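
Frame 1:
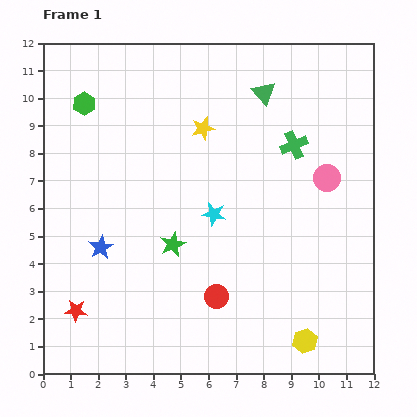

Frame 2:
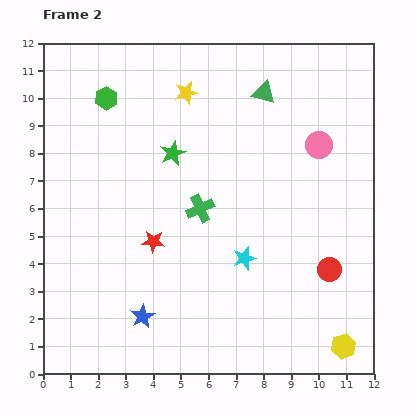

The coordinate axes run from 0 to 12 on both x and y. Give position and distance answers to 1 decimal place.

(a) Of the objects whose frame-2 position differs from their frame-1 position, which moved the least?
the green hexagon

(moved 0.8)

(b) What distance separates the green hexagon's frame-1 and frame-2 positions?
0.8

The green hexagon moved from (1.5, 9.8) to (2.3, 10.0), a distance of √(0.8² + 0.2²) ≈ 0.8.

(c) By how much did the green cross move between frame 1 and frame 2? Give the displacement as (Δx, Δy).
(-3.4, -2.3)

The green cross was at (9.1, 8.3) in frame 1 and (5.7, 6.0) in frame 2.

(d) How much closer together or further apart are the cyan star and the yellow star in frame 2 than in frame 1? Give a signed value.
+3.3

Distance in frame 1: 3.1. Distance in frame 2: 6.4.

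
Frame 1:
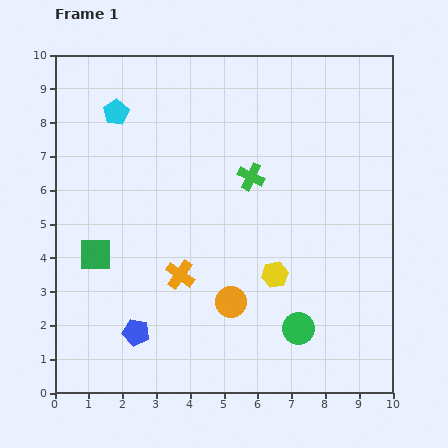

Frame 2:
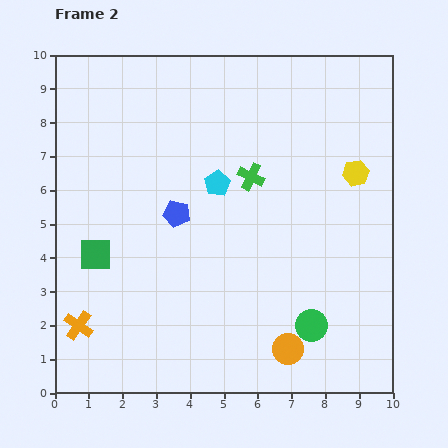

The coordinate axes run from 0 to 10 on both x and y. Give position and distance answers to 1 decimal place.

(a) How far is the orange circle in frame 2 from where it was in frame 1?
2.2

The orange circle moved from (5.2, 2.7) to (6.9, 1.3), a distance of √(1.7² + 1.4²) ≈ 2.2.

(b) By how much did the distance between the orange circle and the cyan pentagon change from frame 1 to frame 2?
-1.3

Distance in frame 1: 6.6. Distance in frame 2: 5.3.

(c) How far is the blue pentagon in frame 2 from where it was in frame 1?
3.7

The blue pentagon moved from (2.4, 1.8) to (3.6, 5.3), a distance of √(1.2² + 3.5²) ≈ 3.7.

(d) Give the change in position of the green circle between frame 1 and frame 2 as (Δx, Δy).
(0.4, 0.1)

The green circle was at (7.2, 1.9) in frame 1 and (7.6, 2.0) in frame 2.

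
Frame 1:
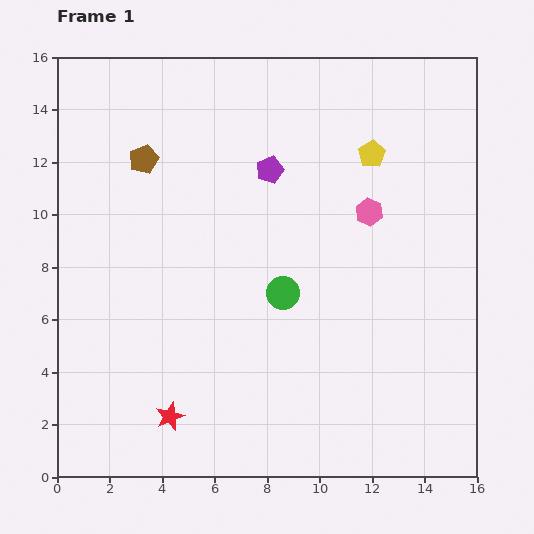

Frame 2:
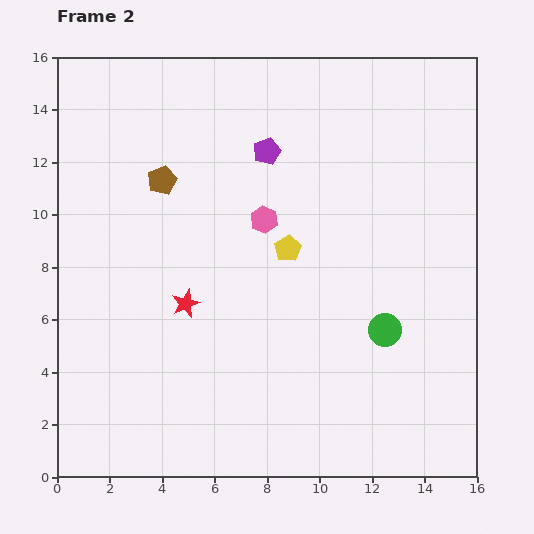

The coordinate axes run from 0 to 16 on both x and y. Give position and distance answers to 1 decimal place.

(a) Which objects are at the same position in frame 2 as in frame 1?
none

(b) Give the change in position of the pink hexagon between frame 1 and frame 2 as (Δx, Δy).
(-4.0, -0.3)

The pink hexagon was at (11.9, 10.1) in frame 1 and (7.9, 9.8) in frame 2.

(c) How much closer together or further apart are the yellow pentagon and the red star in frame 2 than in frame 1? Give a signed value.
-8.2

Distance in frame 1: 12.6. Distance in frame 2: 4.4.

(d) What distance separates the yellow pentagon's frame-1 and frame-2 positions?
4.8

The yellow pentagon moved from (12.0, 12.3) to (8.8, 8.7), a distance of √(3.2² + 3.6²) ≈ 4.8.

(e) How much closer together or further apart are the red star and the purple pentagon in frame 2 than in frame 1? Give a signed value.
-3.5

Distance in frame 1: 10.1. Distance in frame 2: 6.6.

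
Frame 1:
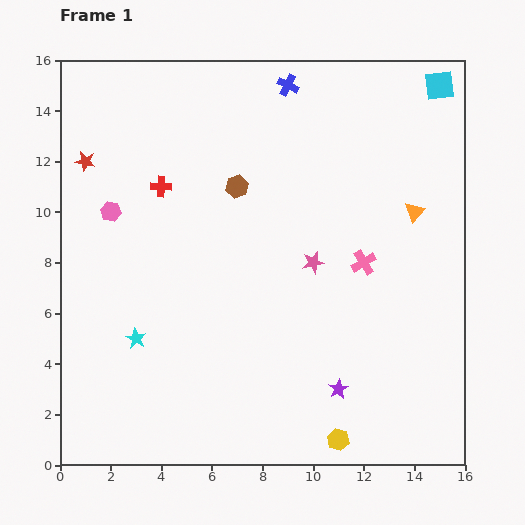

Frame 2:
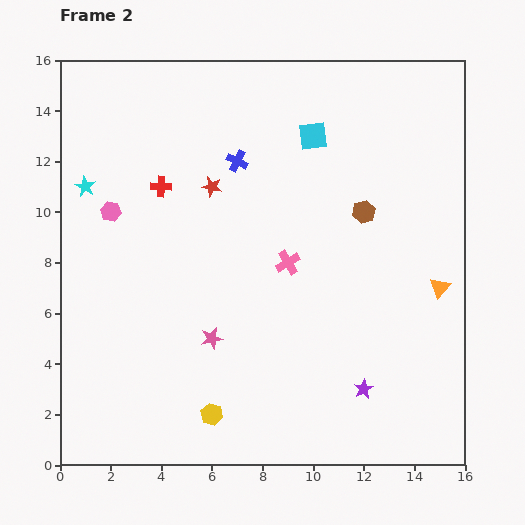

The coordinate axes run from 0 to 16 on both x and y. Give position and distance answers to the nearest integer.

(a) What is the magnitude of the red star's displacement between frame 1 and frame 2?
5

The red star moved from (1, 12) to (6, 11), a distance of √(5² + 1²) ≈ 5.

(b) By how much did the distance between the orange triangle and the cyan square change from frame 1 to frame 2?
+3

Distance in frame 1: 5. Distance in frame 2: 8.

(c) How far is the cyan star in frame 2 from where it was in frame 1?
6

The cyan star moved from (3, 5) to (1, 11), a distance of √(2² + 6²) ≈ 6.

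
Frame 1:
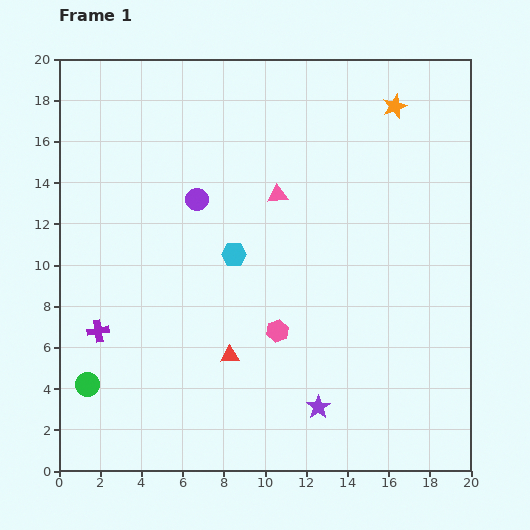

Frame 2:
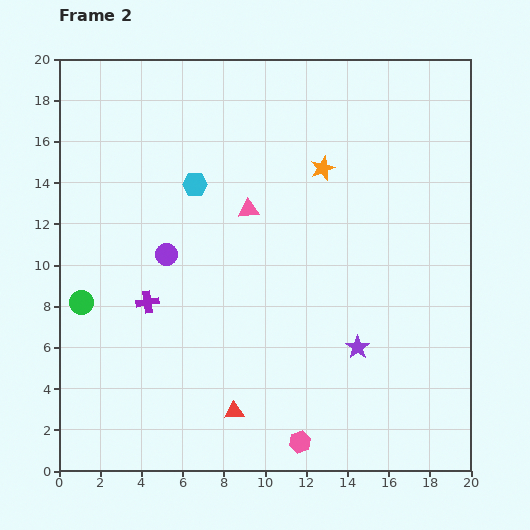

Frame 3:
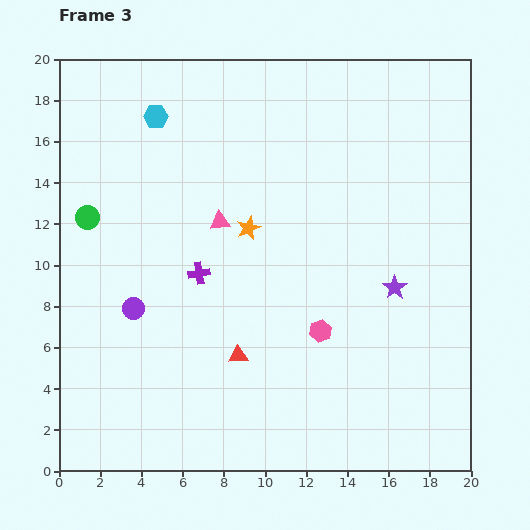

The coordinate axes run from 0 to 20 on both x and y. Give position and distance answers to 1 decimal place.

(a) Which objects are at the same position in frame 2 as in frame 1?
none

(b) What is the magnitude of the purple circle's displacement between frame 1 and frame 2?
3.1

The purple circle moved from (6.7, 13.2) to (5.2, 10.5), a distance of √(1.5² + 2.7²) ≈ 3.1.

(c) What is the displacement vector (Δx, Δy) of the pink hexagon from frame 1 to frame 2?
(1.1, -5.4)

The pink hexagon was at (10.6, 6.8) in frame 1 and (11.7, 1.4) in frame 2.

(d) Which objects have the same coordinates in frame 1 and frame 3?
none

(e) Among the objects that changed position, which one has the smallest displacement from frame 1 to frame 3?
the red triangle

(moved 0.4)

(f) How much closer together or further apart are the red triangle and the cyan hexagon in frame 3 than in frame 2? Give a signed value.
+1.1

Distance in frame 2: 11.2. Distance in frame 3: 12.3.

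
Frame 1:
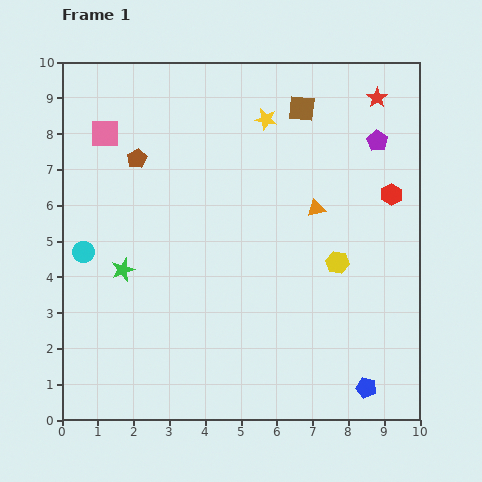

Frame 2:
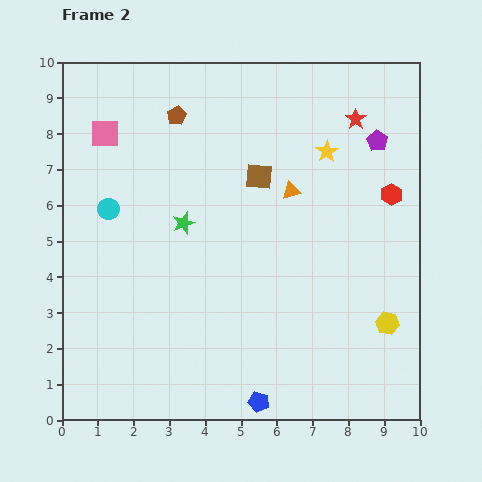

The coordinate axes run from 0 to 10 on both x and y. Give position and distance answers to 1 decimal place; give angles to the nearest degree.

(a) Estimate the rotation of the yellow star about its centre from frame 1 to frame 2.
30° clockwise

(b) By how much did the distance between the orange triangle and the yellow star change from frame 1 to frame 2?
-1.4

Distance in frame 1: 2.9. Distance in frame 2: 1.5.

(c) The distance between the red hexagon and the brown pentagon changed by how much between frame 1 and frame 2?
-0.8

Distance in frame 1: 7.2. Distance in frame 2: 6.4.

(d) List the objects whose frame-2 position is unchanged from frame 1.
the pink square, the red hexagon, the purple pentagon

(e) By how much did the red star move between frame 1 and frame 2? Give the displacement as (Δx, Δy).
(-0.6, -0.6)

The red star was at (8.8, 9.0) in frame 1 and (8.2, 8.4) in frame 2.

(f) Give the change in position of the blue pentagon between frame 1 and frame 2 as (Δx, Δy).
(-3.0, -0.4)

The blue pentagon was at (8.5, 0.9) in frame 1 and (5.5, 0.5) in frame 2.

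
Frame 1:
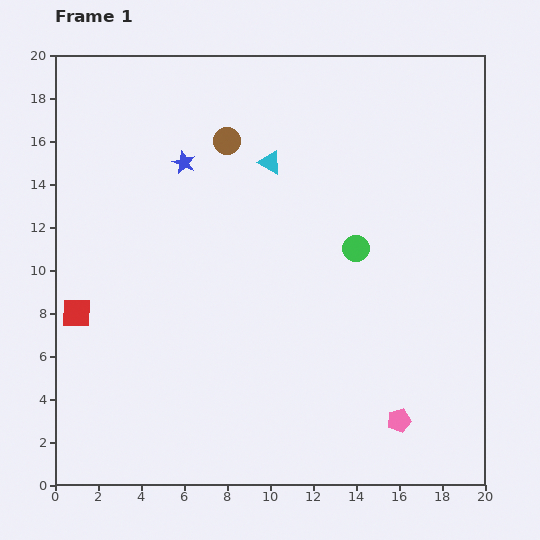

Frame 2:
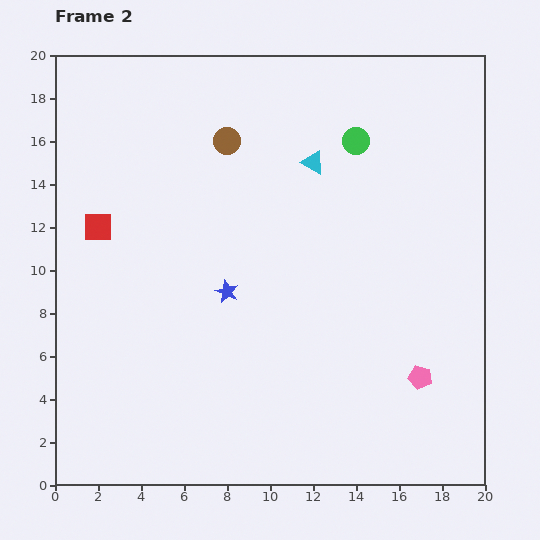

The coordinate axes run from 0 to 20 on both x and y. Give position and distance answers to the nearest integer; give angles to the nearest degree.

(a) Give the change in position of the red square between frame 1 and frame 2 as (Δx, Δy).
(1, 4)

The red square was at (1, 8) in frame 1 and (2, 12) in frame 2.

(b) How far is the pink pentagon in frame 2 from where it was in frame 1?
2

The pink pentagon moved from (16, 3) to (17, 5), a distance of √(1² + 2²) ≈ 2.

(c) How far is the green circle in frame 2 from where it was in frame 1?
5

The green circle moved from (14, 11) to (14, 16), a distance of √(0² + 5²) ≈ 5.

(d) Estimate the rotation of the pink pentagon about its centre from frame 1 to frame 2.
27° clockwise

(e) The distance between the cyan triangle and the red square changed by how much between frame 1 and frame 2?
-1

Distance in frame 1: 11. Distance in frame 2: 10.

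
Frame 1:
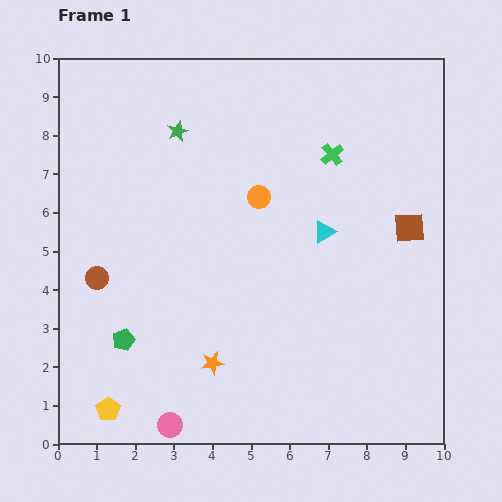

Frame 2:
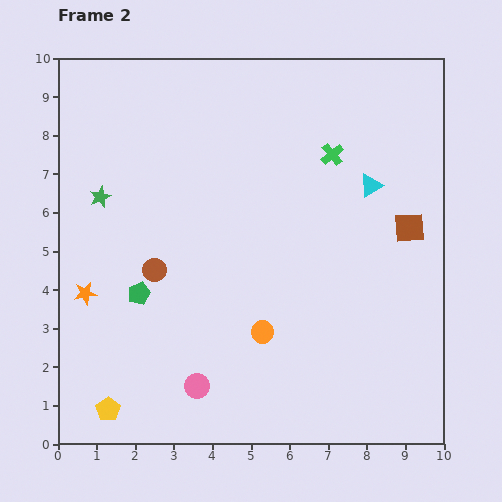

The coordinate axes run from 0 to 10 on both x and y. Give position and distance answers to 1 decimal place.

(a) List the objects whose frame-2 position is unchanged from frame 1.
the green cross, the yellow pentagon, the brown square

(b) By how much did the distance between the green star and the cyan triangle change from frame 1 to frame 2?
+2.4

Distance in frame 1: 4.6. Distance in frame 2: 7.0.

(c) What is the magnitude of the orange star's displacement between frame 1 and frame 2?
3.8

The orange star moved from (4.0, 2.1) to (0.7, 3.9), a distance of √(3.3² + 1.8²) ≈ 3.8.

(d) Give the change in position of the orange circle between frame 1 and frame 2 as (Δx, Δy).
(0.1, -3.5)

The orange circle was at (5.2, 6.4) in frame 1 and (5.3, 2.9) in frame 2.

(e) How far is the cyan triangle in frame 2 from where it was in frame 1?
1.7

The cyan triangle moved from (6.9, 5.5) to (8.1, 6.7), a distance of √(1.2² + 1.2²) ≈ 1.7.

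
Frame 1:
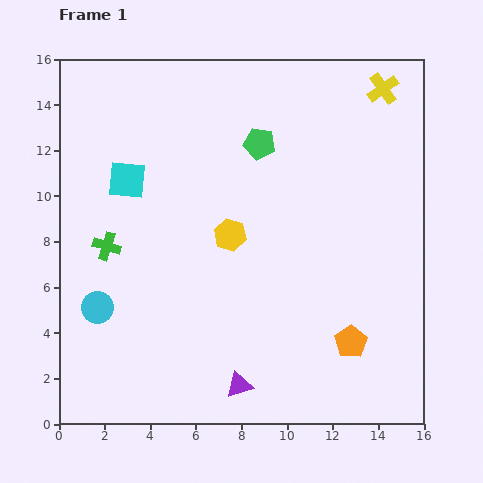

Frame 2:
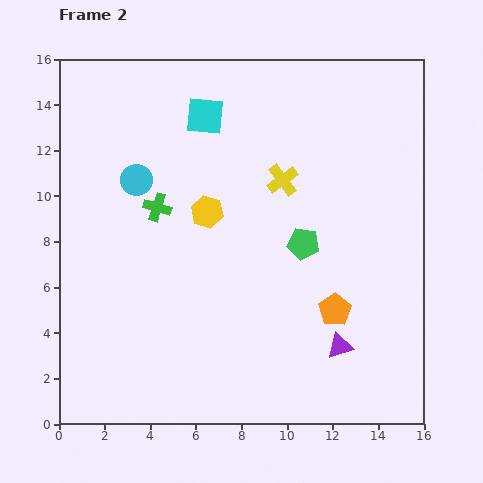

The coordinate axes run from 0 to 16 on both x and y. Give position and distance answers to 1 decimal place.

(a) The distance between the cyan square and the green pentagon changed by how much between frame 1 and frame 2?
+1.1

Distance in frame 1: 6.0. Distance in frame 2: 7.1.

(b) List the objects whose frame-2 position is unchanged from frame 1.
none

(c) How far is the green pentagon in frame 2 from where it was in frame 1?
4.8

The green pentagon moved from (8.8, 12.3) to (10.7, 7.9), a distance of √(1.9² + 4.4²) ≈ 4.8.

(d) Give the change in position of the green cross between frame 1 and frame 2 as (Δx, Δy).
(2.2, 1.7)

The green cross was at (2.1, 7.8) in frame 1 and (4.3, 9.5) in frame 2.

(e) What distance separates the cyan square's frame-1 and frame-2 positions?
4.4

The cyan square moved from (3.0, 10.7) to (6.4, 13.5), a distance of √(3.4² + 2.8²) ≈ 4.4.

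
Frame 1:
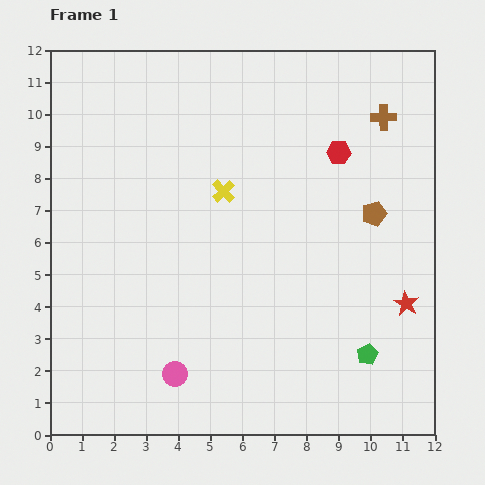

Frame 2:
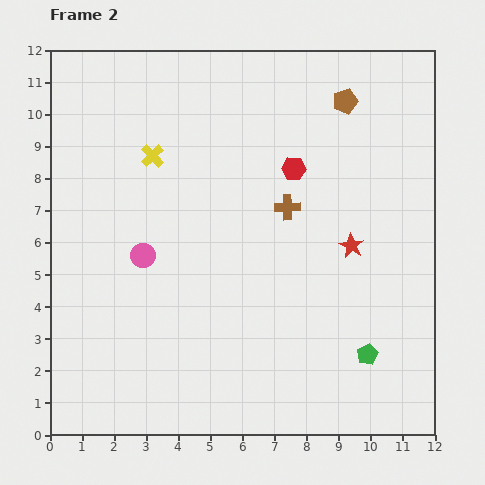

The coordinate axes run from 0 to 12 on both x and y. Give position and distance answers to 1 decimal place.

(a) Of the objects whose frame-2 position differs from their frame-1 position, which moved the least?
the red hexagon

(moved 1.5)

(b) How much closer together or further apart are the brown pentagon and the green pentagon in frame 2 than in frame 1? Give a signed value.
+3.5

Distance in frame 1: 4.4. Distance in frame 2: 7.9.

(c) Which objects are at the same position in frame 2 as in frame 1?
the green pentagon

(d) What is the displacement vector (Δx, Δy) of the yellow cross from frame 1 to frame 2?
(-2.2, 1.1)

The yellow cross was at (5.4, 7.6) in frame 1 and (3.2, 8.7) in frame 2.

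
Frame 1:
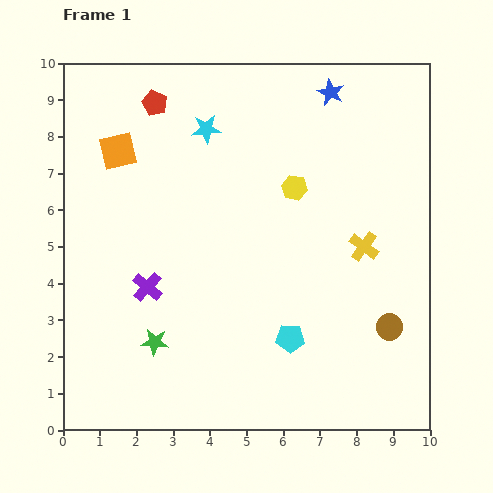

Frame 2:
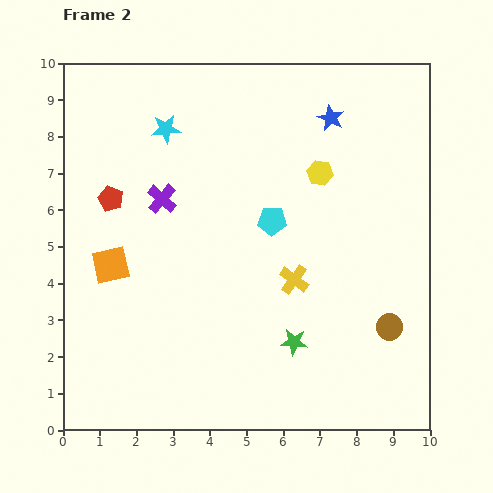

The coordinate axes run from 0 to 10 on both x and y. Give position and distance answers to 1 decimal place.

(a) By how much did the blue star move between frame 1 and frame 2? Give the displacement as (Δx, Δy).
(0.0, -0.7)

The blue star was at (7.3, 9.2) in frame 1 and (7.3, 8.5) in frame 2.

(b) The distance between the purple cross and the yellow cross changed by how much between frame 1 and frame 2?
-1.8

Distance in frame 1: 6.0. Distance in frame 2: 4.2.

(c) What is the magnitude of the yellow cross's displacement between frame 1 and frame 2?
2.1

The yellow cross moved from (8.2, 5.0) to (6.3, 4.1), a distance of √(1.9² + 0.9²) ≈ 2.1.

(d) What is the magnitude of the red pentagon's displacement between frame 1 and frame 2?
2.9

The red pentagon moved from (2.5, 8.9) to (1.3, 6.3), a distance of √(1.2² + 2.6²) ≈ 2.9.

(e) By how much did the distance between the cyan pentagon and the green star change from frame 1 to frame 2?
-0.3

Distance in frame 1: 3.7. Distance in frame 2: 3.4.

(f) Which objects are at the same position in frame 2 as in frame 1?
the brown circle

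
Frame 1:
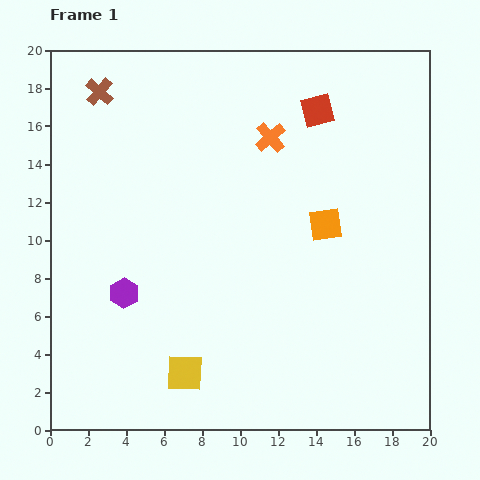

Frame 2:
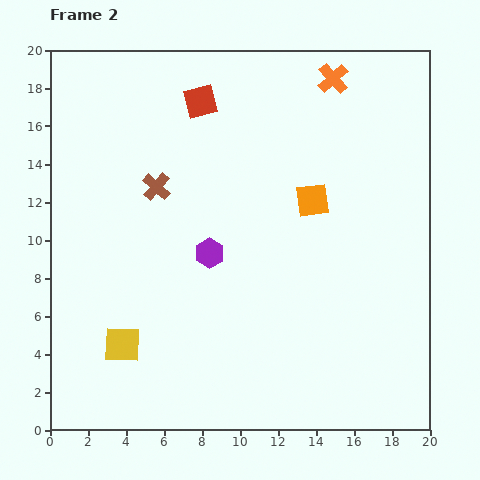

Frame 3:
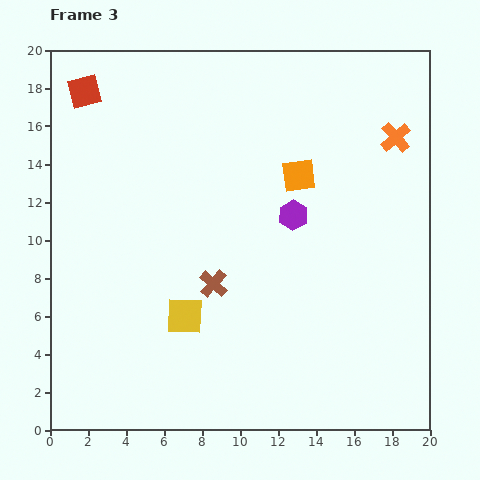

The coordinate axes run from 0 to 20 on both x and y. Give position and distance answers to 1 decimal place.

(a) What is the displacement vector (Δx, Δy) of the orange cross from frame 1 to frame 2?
(3.3, 3.1)

The orange cross was at (11.6, 15.4) in frame 1 and (14.9, 18.5) in frame 2.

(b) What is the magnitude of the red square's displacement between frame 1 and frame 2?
6.2

The red square moved from (14.1, 16.8) to (7.9, 17.3), a distance of √(6.2² + 0.5²) ≈ 6.2.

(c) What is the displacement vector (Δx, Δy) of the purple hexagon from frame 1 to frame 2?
(4.5, 2.1)

The purple hexagon was at (3.9, 7.2) in frame 1 and (8.4, 9.3) in frame 2.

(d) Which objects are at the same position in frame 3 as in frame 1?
none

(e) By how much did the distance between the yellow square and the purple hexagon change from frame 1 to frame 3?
+2.5

Distance in frame 1: 5.3. Distance in frame 3: 7.8.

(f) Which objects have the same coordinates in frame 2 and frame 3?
none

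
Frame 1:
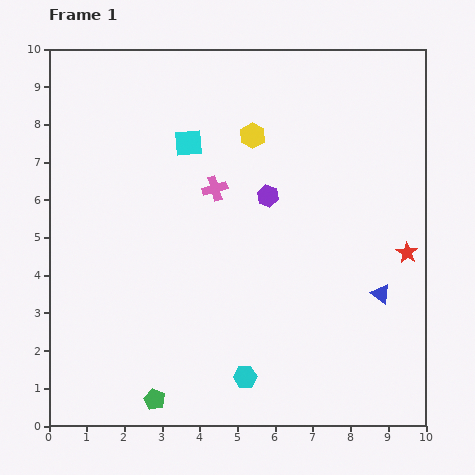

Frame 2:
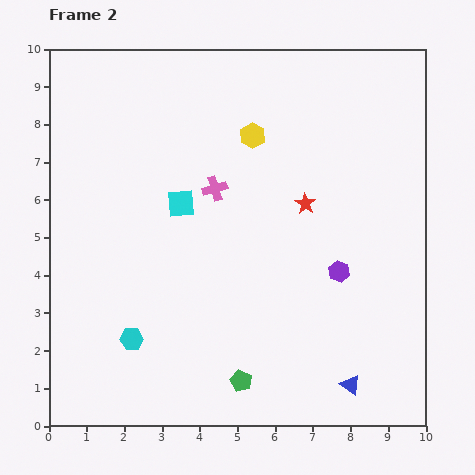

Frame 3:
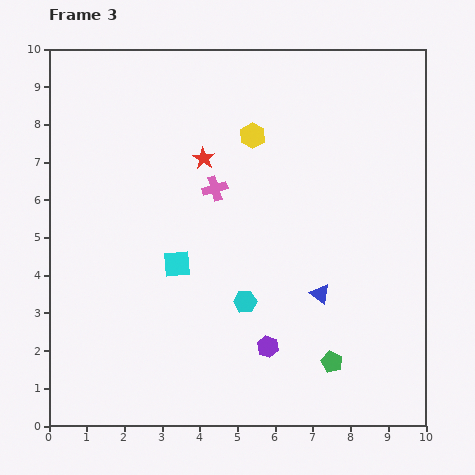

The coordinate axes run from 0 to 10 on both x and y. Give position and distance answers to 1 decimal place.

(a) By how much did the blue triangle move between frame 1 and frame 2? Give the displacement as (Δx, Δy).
(-0.8, -2.4)

The blue triangle was at (8.8, 3.5) in frame 1 and (8.0, 1.1) in frame 2.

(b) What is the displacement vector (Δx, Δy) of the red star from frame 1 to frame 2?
(-2.7, 1.3)

The red star was at (9.5, 4.6) in frame 1 and (6.8, 5.9) in frame 2.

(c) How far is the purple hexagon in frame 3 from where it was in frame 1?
4.0

The purple hexagon moved from (5.8, 6.1) to (5.8, 2.1), a distance of √(0.0² + 4.0²) ≈ 4.0.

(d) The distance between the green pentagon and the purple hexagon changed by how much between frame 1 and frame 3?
-4.5

Distance in frame 1: 6.2. Distance in frame 3: 1.7.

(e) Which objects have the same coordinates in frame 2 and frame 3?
the pink cross, the yellow hexagon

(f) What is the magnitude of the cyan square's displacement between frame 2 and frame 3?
1.6

The cyan square moved from (3.5, 5.9) to (3.4, 4.3), a distance of √(0.1² + 1.6²) ≈ 1.6.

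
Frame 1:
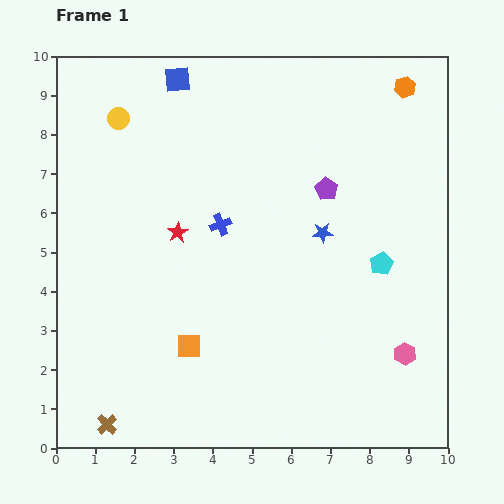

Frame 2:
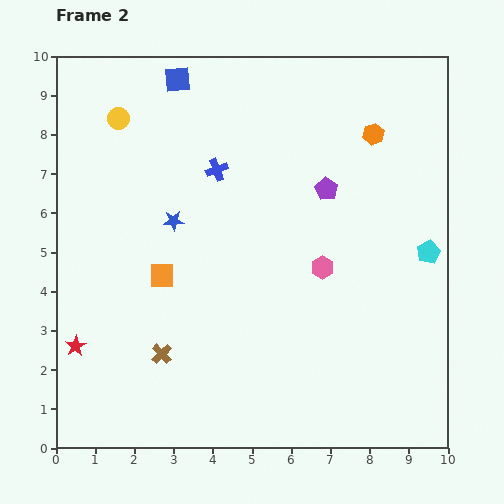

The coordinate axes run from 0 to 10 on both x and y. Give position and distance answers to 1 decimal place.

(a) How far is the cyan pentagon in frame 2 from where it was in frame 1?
1.2

The cyan pentagon moved from (8.3, 4.7) to (9.5, 5.0), a distance of √(1.2² + 0.3²) ≈ 1.2.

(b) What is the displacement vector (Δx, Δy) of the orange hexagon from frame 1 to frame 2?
(-0.8, -1.2)

The orange hexagon was at (8.9, 9.2) in frame 1 and (8.1, 8.0) in frame 2.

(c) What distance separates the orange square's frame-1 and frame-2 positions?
1.9

The orange square moved from (3.4, 2.6) to (2.7, 4.4), a distance of √(0.7² + 1.8²) ≈ 1.9.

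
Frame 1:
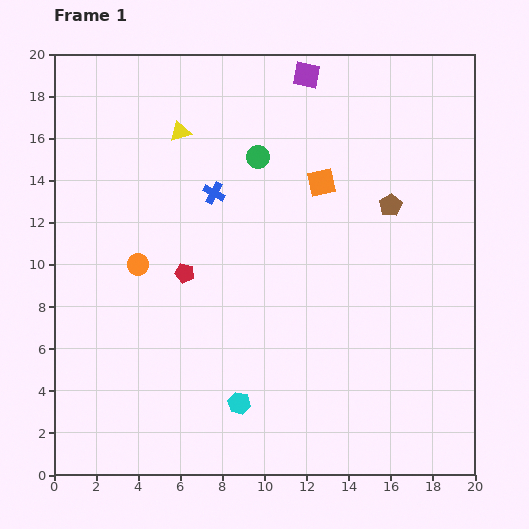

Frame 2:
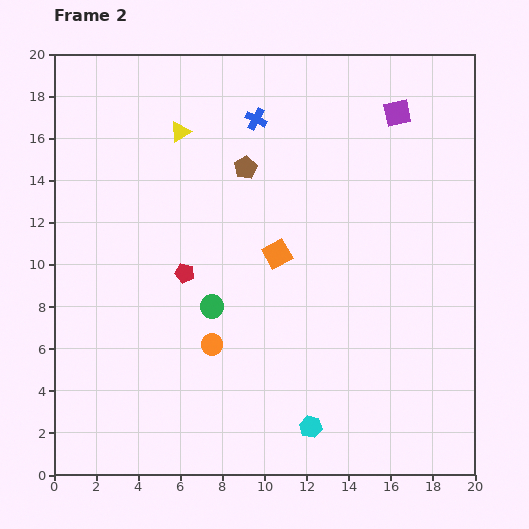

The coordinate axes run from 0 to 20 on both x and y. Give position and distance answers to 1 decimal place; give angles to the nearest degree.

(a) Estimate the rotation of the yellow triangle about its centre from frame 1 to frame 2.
17° counter-clockwise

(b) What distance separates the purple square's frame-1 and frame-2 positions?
4.7

The purple square moved from (12.0, 19.0) to (16.3, 17.2), a distance of √(4.3² + 1.8²) ≈ 4.7.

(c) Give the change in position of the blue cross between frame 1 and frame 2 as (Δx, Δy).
(2.0, 3.5)

The blue cross was at (7.6, 13.4) in frame 1 and (9.6, 16.9) in frame 2.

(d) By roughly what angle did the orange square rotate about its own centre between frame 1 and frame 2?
18° counter-clockwise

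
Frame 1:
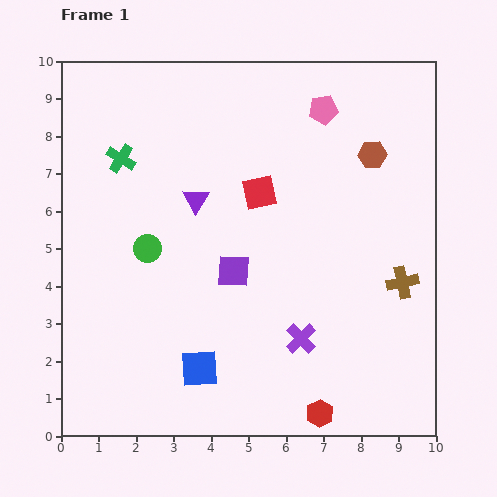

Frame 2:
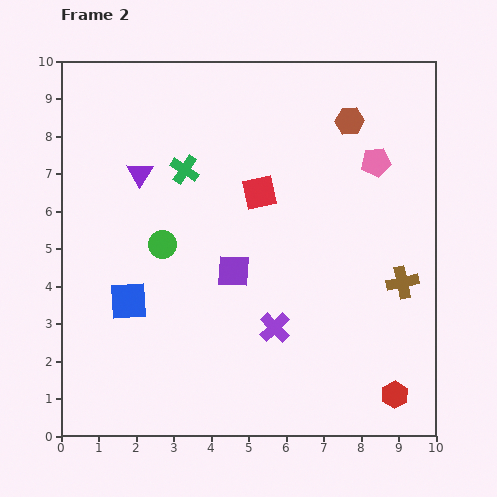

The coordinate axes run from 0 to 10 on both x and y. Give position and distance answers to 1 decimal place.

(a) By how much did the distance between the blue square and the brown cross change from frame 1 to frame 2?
+1.4

Distance in frame 1: 5.9. Distance in frame 2: 7.3.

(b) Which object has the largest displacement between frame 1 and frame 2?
the blue square

(moved 2.6; next 2.1)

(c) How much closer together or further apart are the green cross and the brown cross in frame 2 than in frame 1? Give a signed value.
-1.7

Distance in frame 1: 8.2. Distance in frame 2: 6.5.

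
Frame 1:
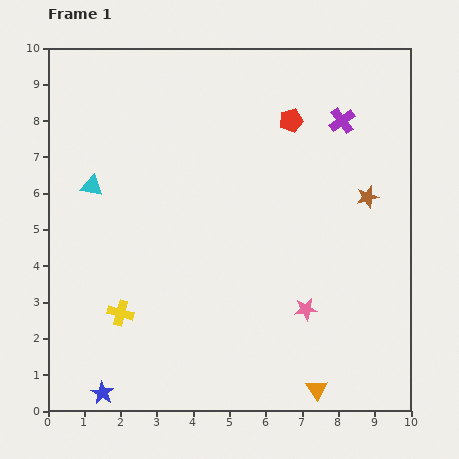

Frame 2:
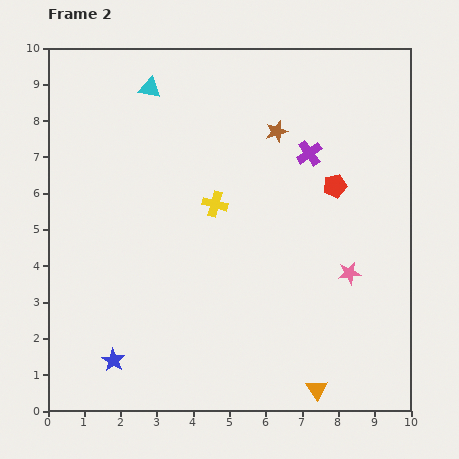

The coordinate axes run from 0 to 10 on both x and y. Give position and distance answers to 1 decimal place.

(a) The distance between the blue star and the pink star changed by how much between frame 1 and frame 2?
+0.8

Distance in frame 1: 6.1. Distance in frame 2: 6.9.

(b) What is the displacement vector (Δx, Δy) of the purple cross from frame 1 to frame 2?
(-0.9, -0.9)

The purple cross was at (8.1, 8.0) in frame 1 and (7.2, 7.1) in frame 2.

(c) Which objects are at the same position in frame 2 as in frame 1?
the orange triangle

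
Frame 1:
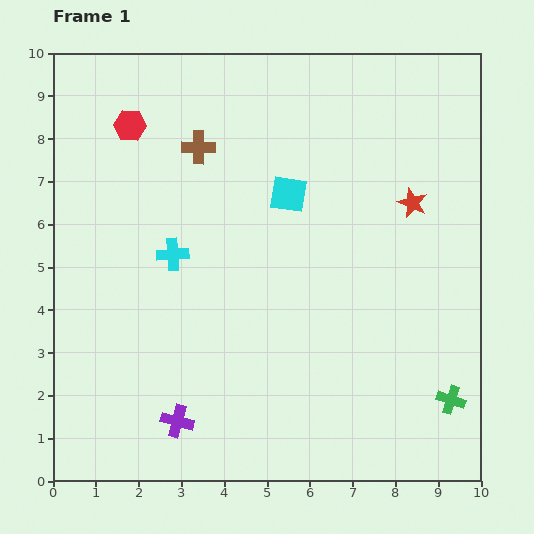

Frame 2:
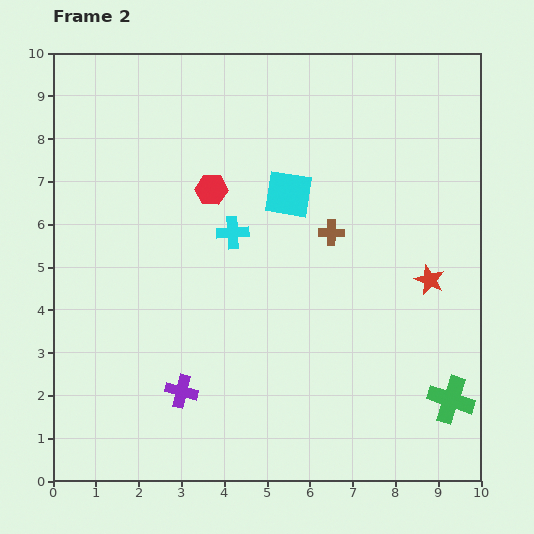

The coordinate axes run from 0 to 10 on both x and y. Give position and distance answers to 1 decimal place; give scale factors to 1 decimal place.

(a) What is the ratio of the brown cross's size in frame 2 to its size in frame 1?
0.8×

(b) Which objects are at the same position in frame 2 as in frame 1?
the cyan square, the green cross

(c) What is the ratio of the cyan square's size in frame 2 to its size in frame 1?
1.3×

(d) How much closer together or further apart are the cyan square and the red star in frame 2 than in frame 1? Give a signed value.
+1.0

Distance in frame 1: 2.9. Distance in frame 2: 3.9.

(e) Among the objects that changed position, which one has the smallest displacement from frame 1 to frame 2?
the purple cross

(moved 0.7)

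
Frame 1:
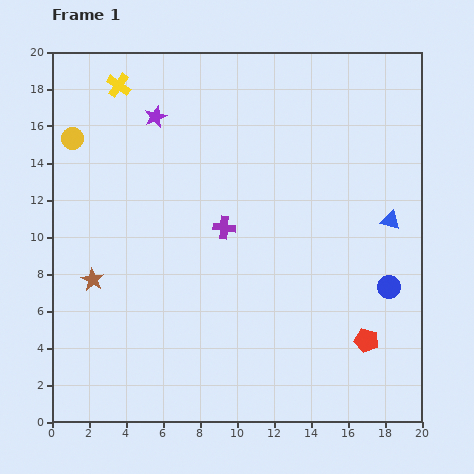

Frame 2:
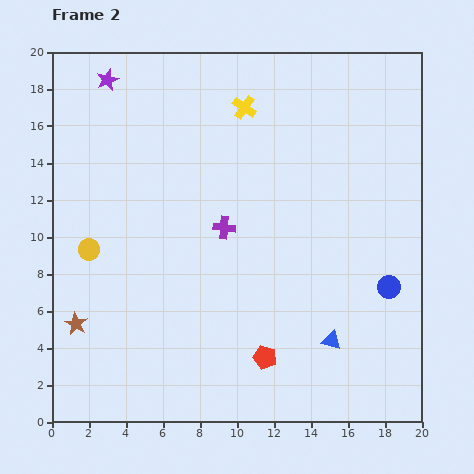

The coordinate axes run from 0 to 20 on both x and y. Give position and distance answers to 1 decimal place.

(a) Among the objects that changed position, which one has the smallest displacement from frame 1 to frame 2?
the brown star

(moved 2.6)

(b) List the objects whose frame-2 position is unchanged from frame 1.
the purple cross, the blue circle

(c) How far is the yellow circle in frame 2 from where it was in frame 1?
6.1

The yellow circle moved from (1.1, 15.3) to (2.0, 9.3), a distance of √(0.9² + 6.0²) ≈ 6.1.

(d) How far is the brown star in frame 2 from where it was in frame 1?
2.6

The brown star moved from (2.2, 7.7) to (1.3, 5.3), a distance of √(0.9² + 2.4²) ≈ 2.6.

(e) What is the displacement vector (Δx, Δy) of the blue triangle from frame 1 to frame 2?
(-3.2, -6.5)

The blue triangle was at (18.3, 10.9) in frame 1 and (15.1, 4.4) in frame 2.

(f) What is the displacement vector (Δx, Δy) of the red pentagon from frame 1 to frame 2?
(-5.5, -0.9)

The red pentagon was at (17.0, 4.4) in frame 1 and (11.5, 3.5) in frame 2.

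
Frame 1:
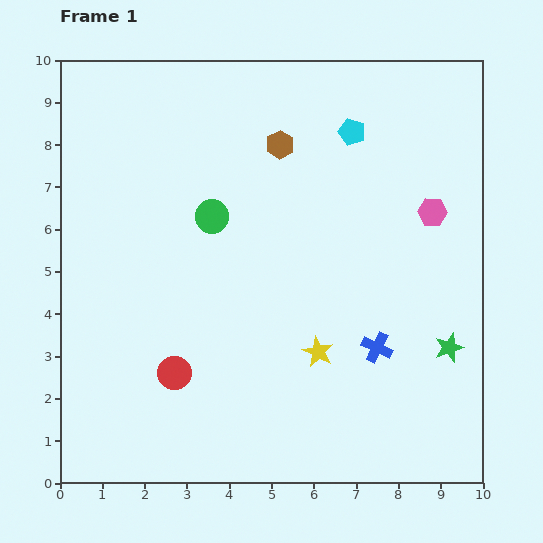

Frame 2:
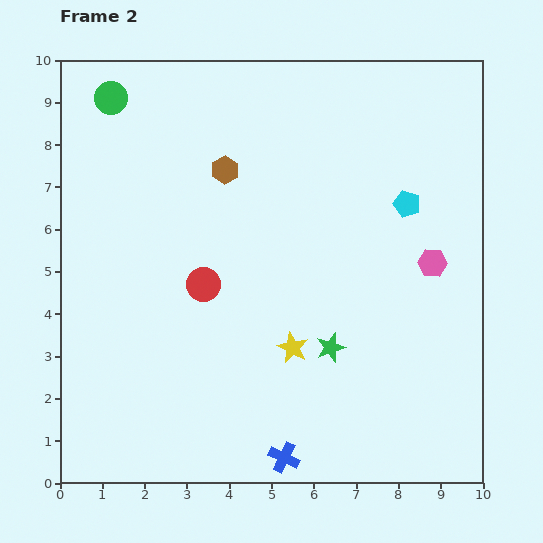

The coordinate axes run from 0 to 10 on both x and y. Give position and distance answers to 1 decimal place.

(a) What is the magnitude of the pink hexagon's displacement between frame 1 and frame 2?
1.2

The pink hexagon moved from (8.8, 6.4) to (8.8, 5.2), a distance of √(0.0² + 1.2²) ≈ 1.2.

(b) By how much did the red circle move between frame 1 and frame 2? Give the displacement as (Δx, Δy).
(0.7, 2.1)

The red circle was at (2.7, 2.6) in frame 1 and (3.4, 4.7) in frame 2.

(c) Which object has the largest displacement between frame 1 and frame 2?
the green circle

(moved 3.7; next 3.4)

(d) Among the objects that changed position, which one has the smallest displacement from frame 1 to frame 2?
the yellow star

(moved 0.6)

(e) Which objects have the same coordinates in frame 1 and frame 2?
none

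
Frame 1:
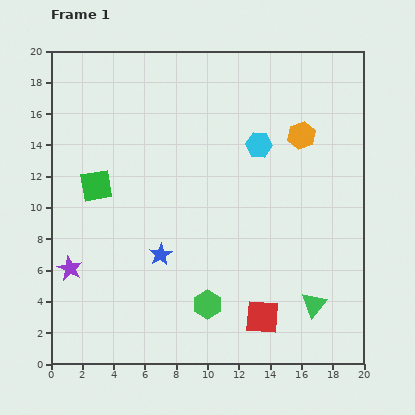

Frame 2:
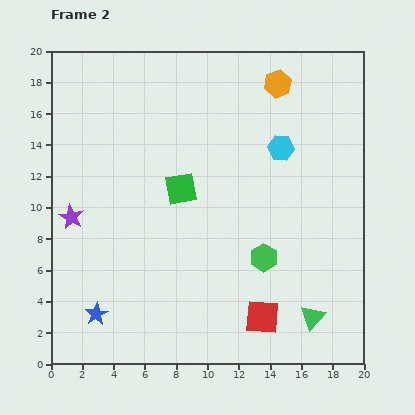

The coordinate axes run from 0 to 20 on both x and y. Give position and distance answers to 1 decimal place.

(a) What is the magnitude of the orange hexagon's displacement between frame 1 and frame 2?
3.6

The orange hexagon moved from (16.0, 14.6) to (14.5, 17.9), a distance of √(1.5² + 3.3²) ≈ 3.6.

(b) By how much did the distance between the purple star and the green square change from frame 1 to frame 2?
+1.6

Distance in frame 1: 5.6. Distance in frame 2: 7.2.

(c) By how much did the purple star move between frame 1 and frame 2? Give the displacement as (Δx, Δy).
(0.1, 3.3)

The purple star was at (1.2, 6.1) in frame 1 and (1.3, 9.4) in frame 2.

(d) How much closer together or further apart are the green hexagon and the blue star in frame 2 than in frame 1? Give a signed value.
+6.9

Distance in frame 1: 4.4. Distance in frame 2: 11.3.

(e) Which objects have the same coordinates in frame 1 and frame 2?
the red square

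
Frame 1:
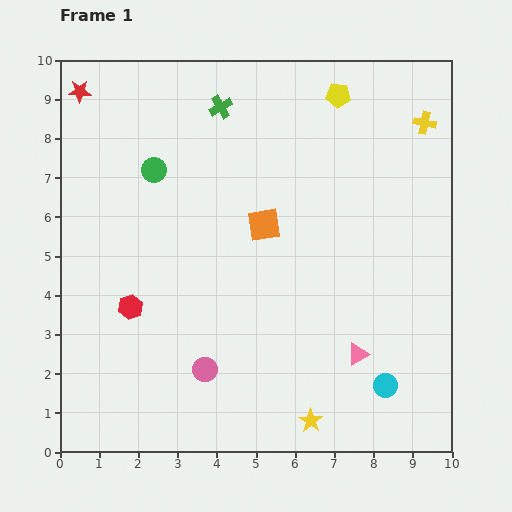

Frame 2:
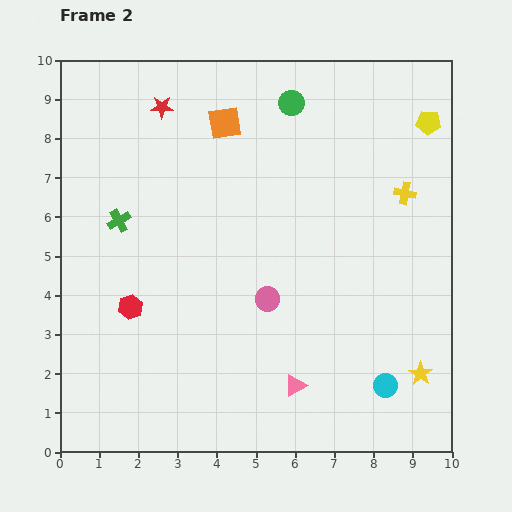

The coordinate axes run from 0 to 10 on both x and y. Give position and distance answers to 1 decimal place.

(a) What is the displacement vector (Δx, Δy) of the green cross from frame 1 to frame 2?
(-2.6, -2.9)

The green cross was at (4.1, 8.8) in frame 1 and (1.5, 5.9) in frame 2.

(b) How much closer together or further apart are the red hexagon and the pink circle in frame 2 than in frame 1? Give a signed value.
+1.0

Distance in frame 1: 2.5. Distance in frame 2: 3.5.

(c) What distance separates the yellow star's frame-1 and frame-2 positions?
3.0

The yellow star moved from (6.4, 0.8) to (9.2, 2.0), a distance of √(2.8² + 1.2²) ≈ 3.0.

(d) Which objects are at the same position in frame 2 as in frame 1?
the cyan circle, the red hexagon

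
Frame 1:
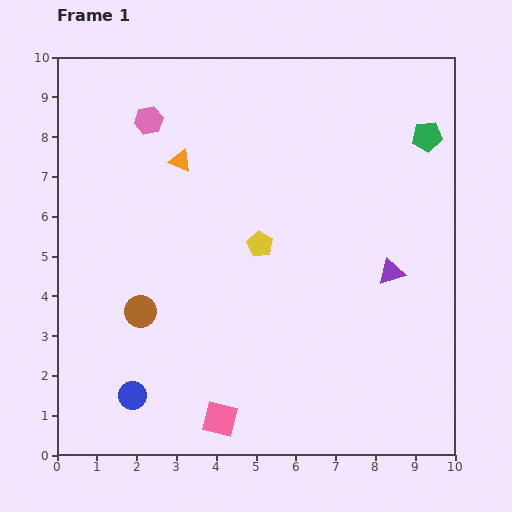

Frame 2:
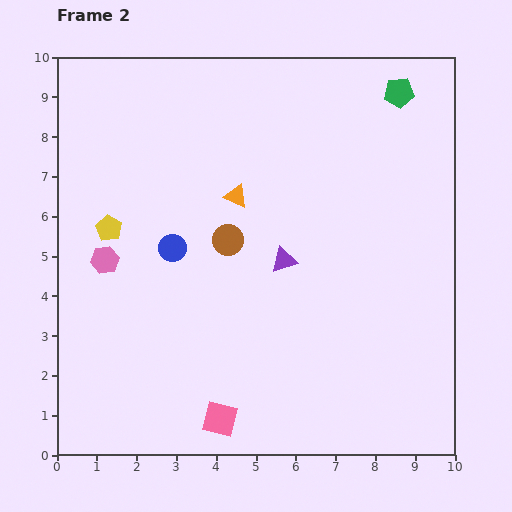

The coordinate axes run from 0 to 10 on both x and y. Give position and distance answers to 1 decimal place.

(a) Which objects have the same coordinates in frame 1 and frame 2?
the pink square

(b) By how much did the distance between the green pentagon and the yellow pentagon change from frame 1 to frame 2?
+3.1

Distance in frame 1: 5.0. Distance in frame 2: 8.1.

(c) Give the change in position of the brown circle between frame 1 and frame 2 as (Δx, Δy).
(2.2, 1.8)

The brown circle was at (2.1, 3.6) in frame 1 and (4.3, 5.4) in frame 2.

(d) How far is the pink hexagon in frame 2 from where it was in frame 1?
3.7

The pink hexagon moved from (2.3, 8.4) to (1.2, 4.9), a distance of √(1.1² + 3.5²) ≈ 3.7.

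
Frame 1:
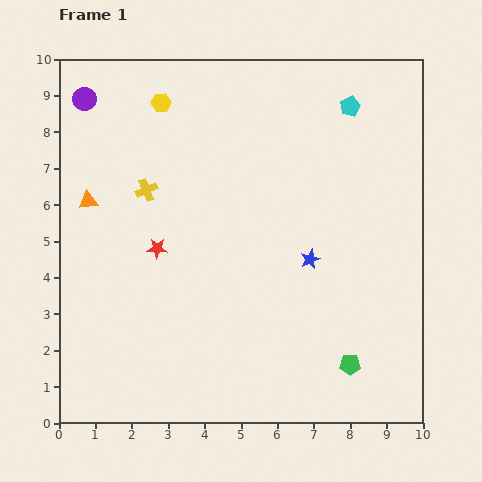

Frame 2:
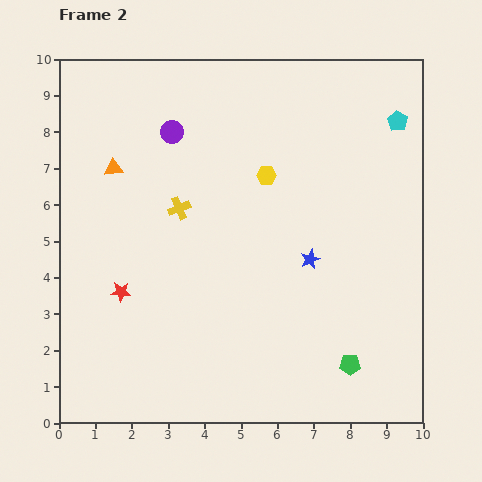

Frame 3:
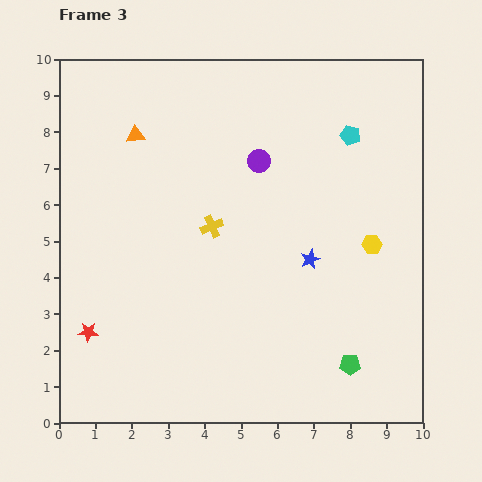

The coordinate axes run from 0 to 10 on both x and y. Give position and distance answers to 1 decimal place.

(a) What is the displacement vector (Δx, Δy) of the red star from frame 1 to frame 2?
(-1.0, -1.2)

The red star was at (2.7, 4.8) in frame 1 and (1.7, 3.6) in frame 2.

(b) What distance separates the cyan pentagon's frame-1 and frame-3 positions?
0.8

The cyan pentagon moved from (8.0, 8.7) to (8.0, 7.9), a distance of √(0.0² + 0.8²) ≈ 0.8.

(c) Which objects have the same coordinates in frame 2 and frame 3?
the blue star, the green pentagon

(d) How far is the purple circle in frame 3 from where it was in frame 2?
2.5

The purple circle moved from (3.1, 8.0) to (5.5, 7.2), a distance of √(2.4² + 0.8²) ≈ 2.5.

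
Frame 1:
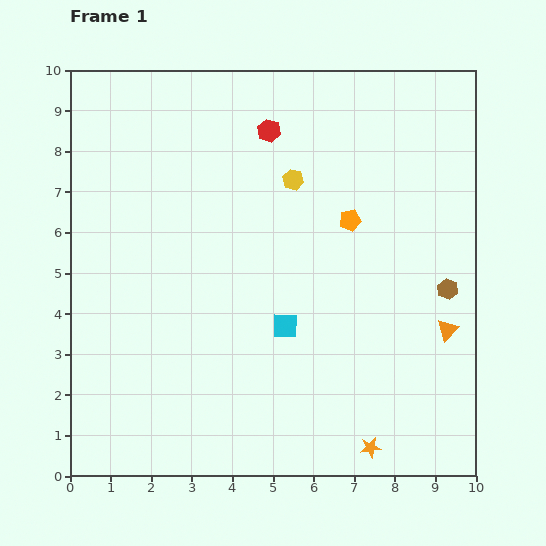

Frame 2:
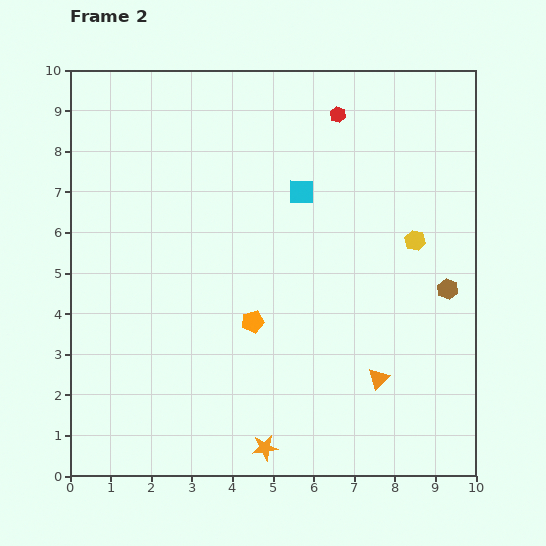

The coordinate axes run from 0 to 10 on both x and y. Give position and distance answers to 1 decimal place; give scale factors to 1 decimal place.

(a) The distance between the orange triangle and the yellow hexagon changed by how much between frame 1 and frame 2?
-1.8

Distance in frame 1: 5.3. Distance in frame 2: 3.5.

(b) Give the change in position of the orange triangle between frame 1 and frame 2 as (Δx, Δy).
(-1.7, -1.2)

The orange triangle was at (9.3, 3.6) in frame 1 and (7.6, 2.4) in frame 2.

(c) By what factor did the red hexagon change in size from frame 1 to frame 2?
0.7×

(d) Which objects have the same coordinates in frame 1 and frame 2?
the brown hexagon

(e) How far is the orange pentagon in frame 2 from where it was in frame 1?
3.5

The orange pentagon moved from (6.9, 6.3) to (4.5, 3.8), a distance of √(2.4² + 2.5²) ≈ 3.5.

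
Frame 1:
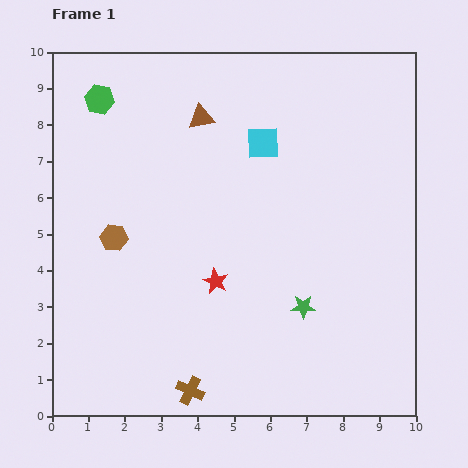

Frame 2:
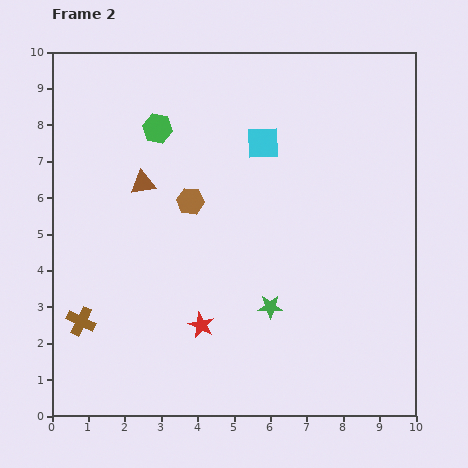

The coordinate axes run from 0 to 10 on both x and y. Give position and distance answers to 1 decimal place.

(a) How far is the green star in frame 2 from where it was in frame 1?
0.9

The green star moved from (6.9, 3.0) to (6.0, 3.0), a distance of √(0.9² + 0.0²) ≈ 0.9.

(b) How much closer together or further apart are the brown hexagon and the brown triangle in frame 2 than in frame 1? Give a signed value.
-2.7

Distance in frame 1: 4.1. Distance in frame 2: 1.4.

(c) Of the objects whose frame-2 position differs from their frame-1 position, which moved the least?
the green star

(moved 0.9)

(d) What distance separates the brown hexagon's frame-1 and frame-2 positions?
2.3

The brown hexagon moved from (1.7, 4.9) to (3.8, 5.9), a distance of √(2.1² + 1.0²) ≈ 2.3.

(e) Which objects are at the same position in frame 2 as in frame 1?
the cyan square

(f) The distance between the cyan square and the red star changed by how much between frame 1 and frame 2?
+1.3

Distance in frame 1: 4.0. Distance in frame 2: 5.3.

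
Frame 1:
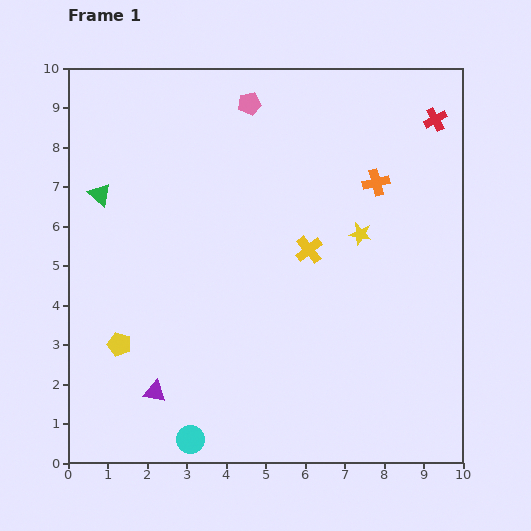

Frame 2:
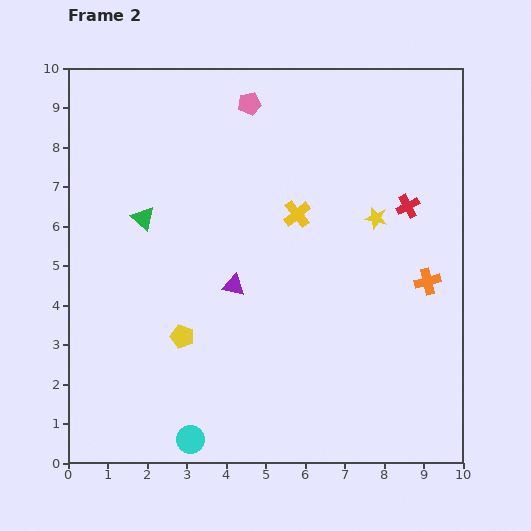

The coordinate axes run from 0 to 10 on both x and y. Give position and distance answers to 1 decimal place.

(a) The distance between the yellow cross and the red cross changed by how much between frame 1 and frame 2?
-1.8

Distance in frame 1: 4.6. Distance in frame 2: 2.8.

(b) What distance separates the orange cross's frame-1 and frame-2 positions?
2.8

The orange cross moved from (7.8, 7.1) to (9.1, 4.6), a distance of √(1.3² + 2.5²) ≈ 2.8.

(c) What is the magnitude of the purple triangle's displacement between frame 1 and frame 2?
3.4

The purple triangle moved from (2.2, 1.8) to (4.2, 4.5), a distance of √(2.0² + 2.7²) ≈ 3.4.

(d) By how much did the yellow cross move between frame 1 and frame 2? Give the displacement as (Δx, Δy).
(-0.3, 0.9)

The yellow cross was at (6.1, 5.4) in frame 1 and (5.8, 6.3) in frame 2.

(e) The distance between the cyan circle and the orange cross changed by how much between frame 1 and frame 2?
-0.8

Distance in frame 1: 8.0. Distance in frame 2: 7.2.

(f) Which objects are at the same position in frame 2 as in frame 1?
the cyan circle, the pink pentagon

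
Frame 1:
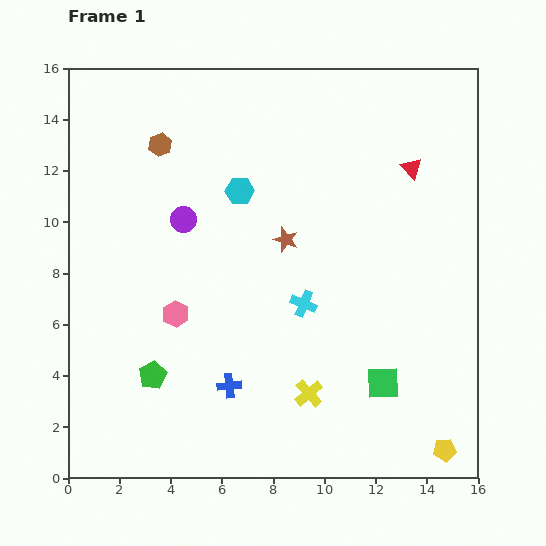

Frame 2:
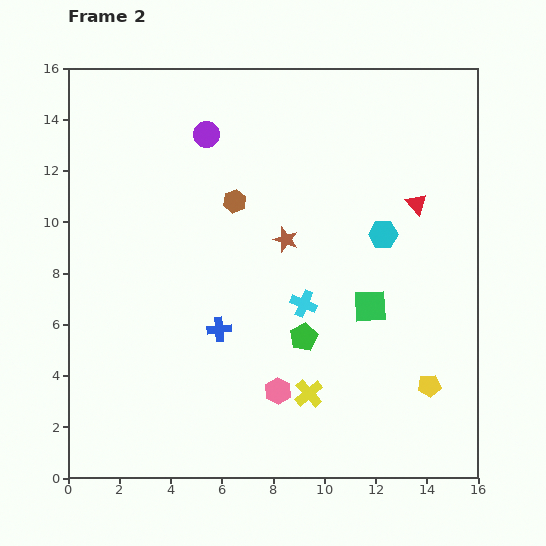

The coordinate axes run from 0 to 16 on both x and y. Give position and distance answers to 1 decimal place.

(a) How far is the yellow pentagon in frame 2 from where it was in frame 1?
2.6

The yellow pentagon moved from (14.7, 1.1) to (14.1, 3.6), a distance of √(0.6² + 2.5²) ≈ 2.6.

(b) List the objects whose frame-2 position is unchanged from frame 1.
the cyan cross, the brown star, the yellow cross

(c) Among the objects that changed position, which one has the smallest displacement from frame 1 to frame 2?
the red triangle

(moved 1.4)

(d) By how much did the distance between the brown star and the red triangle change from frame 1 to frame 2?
-0.3

Distance in frame 1: 5.6. Distance in frame 2: 5.3.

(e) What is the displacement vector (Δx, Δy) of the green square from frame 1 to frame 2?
(-0.5, 3.0)

The green square was at (12.3, 3.7) in frame 1 and (11.8, 6.7) in frame 2.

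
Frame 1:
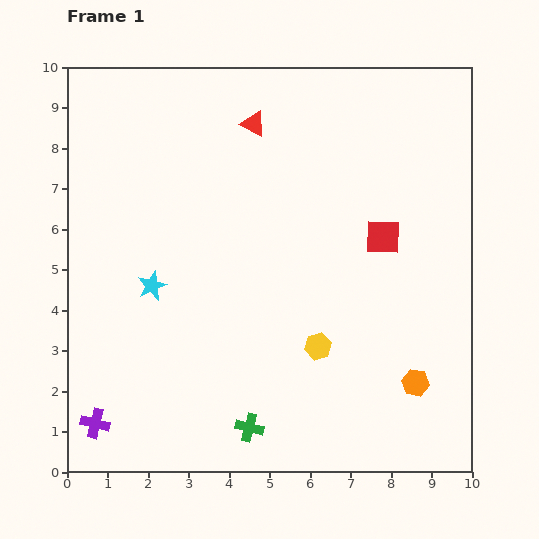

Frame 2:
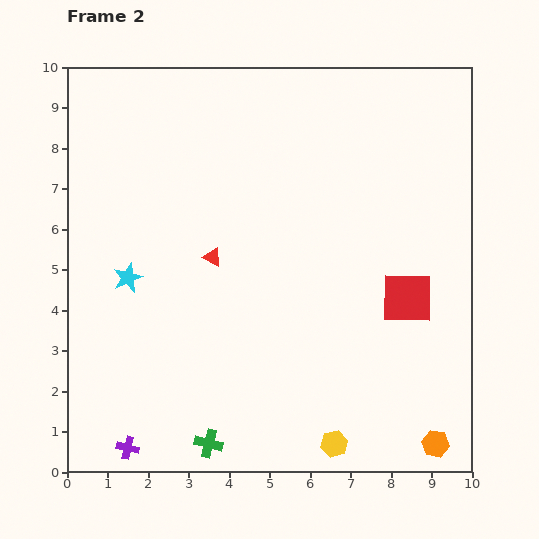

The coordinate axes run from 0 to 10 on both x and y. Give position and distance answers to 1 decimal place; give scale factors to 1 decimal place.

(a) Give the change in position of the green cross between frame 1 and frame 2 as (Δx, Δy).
(-1.0, -0.4)

The green cross was at (4.5, 1.1) in frame 1 and (3.5, 0.7) in frame 2.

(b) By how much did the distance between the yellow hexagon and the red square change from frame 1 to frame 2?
+0.9

Distance in frame 1: 3.1. Distance in frame 2: 4.0.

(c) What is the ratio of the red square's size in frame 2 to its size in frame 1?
1.5×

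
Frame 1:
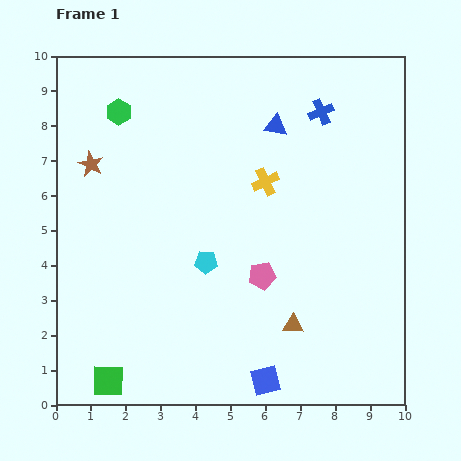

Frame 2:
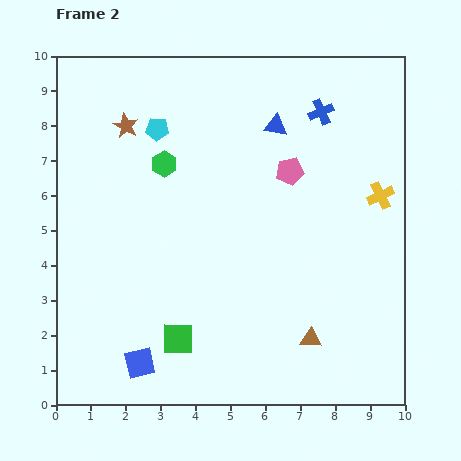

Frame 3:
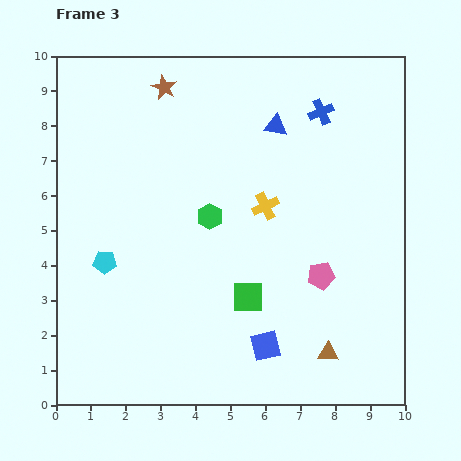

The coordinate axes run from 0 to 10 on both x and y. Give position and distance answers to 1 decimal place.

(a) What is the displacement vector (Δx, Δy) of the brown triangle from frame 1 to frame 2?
(0.5, -0.4)

The brown triangle was at (6.8, 2.3) in frame 1 and (7.3, 1.9) in frame 2.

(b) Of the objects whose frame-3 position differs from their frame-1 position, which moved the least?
the yellow cross

(moved 0.7)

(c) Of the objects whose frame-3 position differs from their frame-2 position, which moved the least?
the brown triangle

(moved 0.6)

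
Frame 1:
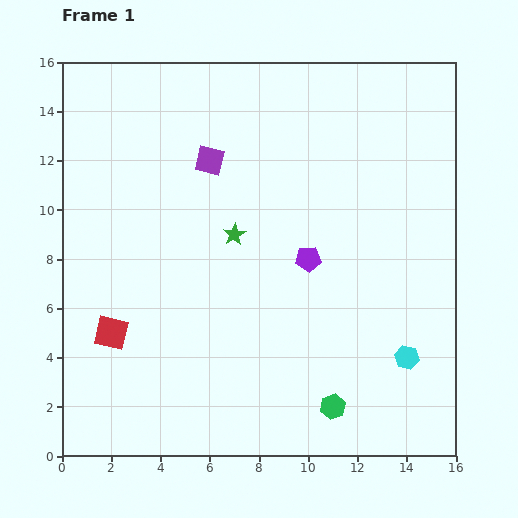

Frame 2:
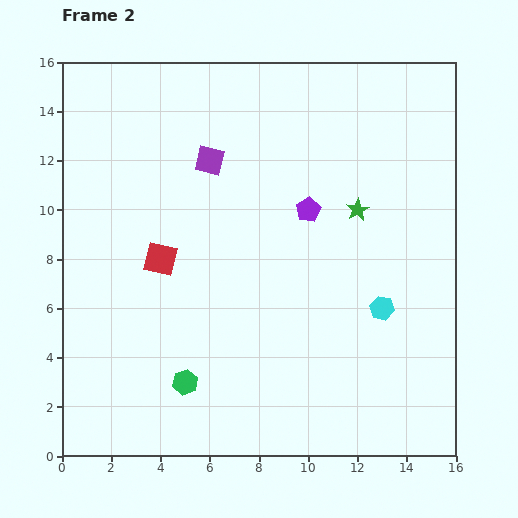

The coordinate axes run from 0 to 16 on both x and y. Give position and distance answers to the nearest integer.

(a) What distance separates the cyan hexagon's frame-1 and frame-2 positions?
2

The cyan hexagon moved from (14, 4) to (13, 6), a distance of √(1² + 2²) ≈ 2.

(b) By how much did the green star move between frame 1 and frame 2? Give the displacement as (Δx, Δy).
(5, 1)

The green star was at (7, 9) in frame 1 and (12, 10) in frame 2.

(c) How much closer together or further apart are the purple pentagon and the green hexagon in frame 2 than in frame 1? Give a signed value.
+3

Distance in frame 1: 6. Distance in frame 2: 9.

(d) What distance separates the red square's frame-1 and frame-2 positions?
4

The red square moved from (2, 5) to (4, 8), a distance of √(2² + 3²) ≈ 4.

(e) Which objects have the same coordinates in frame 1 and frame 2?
the purple square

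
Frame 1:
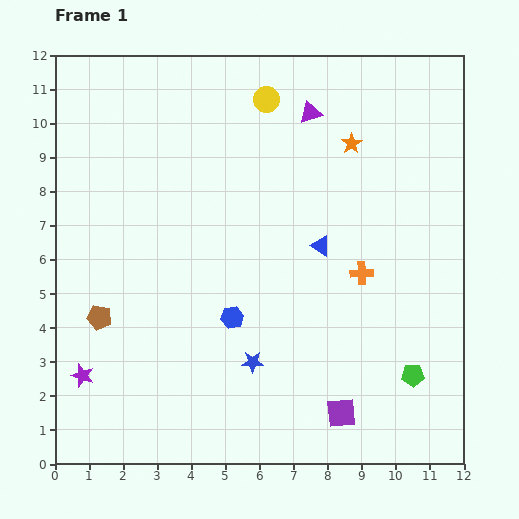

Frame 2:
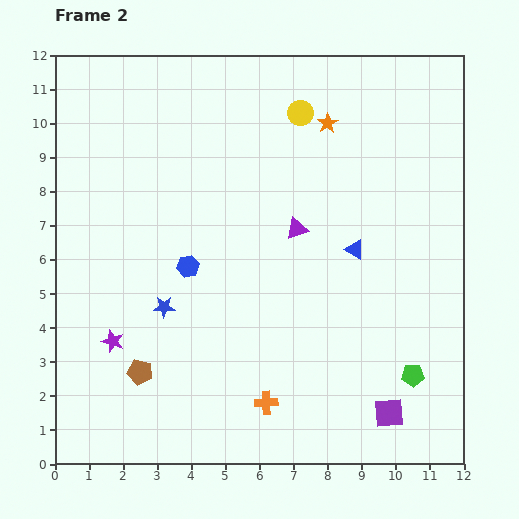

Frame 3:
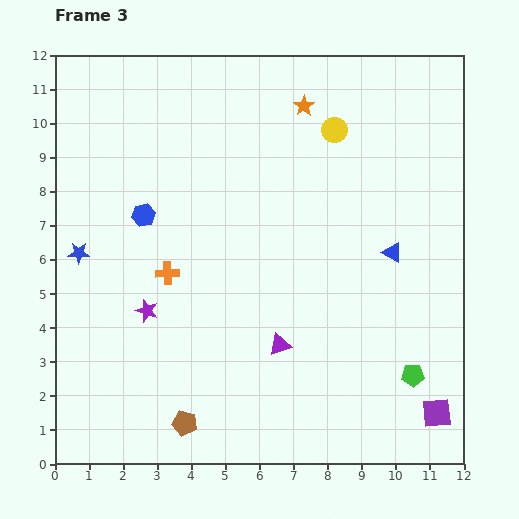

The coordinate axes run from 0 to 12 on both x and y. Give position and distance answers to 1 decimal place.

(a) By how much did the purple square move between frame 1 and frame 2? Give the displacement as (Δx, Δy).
(1.4, 0.0)

The purple square was at (8.4, 1.5) in frame 1 and (9.8, 1.5) in frame 2.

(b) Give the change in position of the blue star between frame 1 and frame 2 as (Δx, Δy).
(-2.6, 1.6)

The blue star was at (5.8, 3.0) in frame 1 and (3.2, 4.6) in frame 2.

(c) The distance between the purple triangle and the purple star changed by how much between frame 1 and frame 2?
-3.9

Distance in frame 1: 10.2. Distance in frame 2: 6.3.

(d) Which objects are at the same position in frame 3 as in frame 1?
the green pentagon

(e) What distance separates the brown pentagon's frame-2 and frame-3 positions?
2.0

The brown pentagon moved from (2.5, 2.7) to (3.8, 1.2), a distance of √(1.3² + 1.5²) ≈ 2.0.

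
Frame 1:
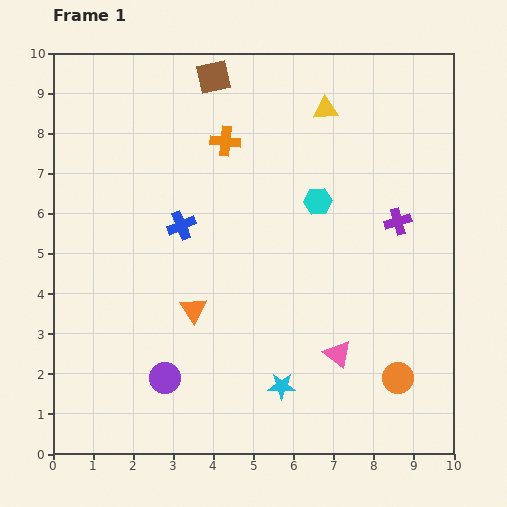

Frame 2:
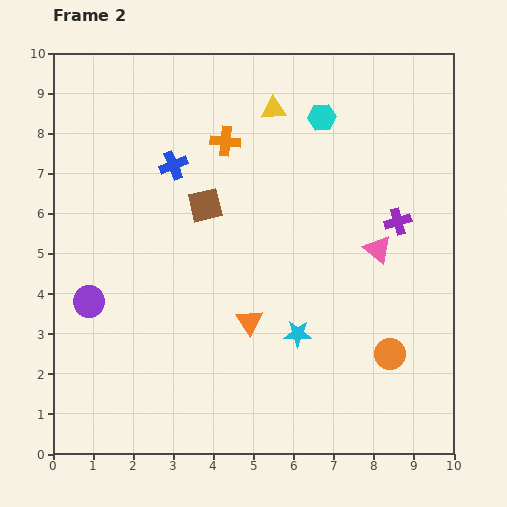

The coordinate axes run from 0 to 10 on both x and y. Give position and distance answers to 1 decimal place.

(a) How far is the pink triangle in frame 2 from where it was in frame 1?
2.8

The pink triangle moved from (7.1, 2.5) to (8.1, 5.1), a distance of √(1.0² + 2.6²) ≈ 2.8.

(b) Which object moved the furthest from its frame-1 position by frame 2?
the brown square

(moved 3.2; next 2.8)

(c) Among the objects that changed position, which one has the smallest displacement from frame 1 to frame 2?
the orange circle

(moved 0.6)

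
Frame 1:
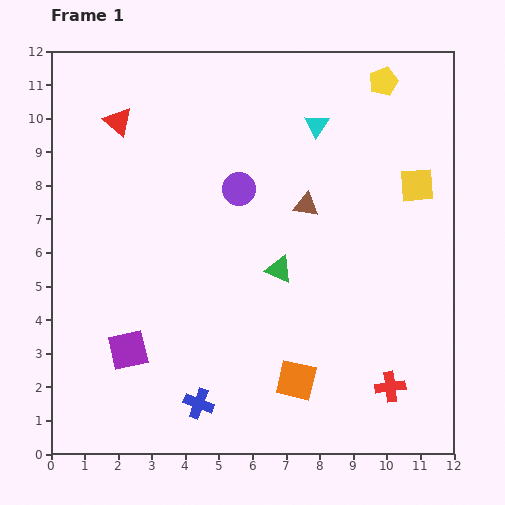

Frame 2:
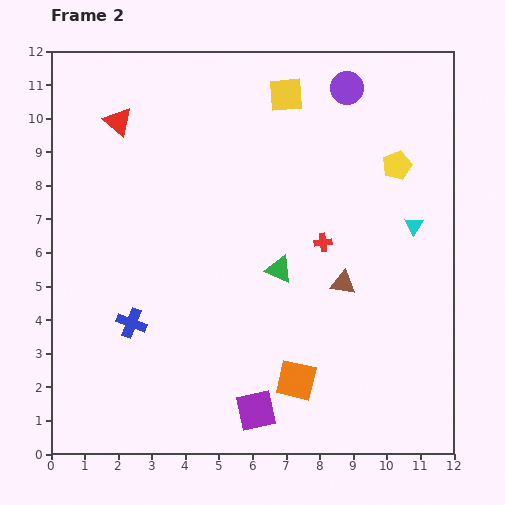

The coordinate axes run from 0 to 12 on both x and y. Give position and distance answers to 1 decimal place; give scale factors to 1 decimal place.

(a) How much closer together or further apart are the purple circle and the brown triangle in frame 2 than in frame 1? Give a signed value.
+3.7

Distance in frame 1: 2.1. Distance in frame 2: 5.8.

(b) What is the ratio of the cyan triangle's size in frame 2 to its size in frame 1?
0.7×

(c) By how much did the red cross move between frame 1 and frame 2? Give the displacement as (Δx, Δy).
(-2.0, 4.3)

The red cross was at (10.1, 2.0) in frame 1 and (8.1, 6.3) in frame 2.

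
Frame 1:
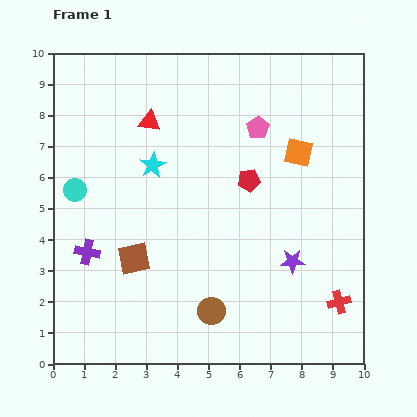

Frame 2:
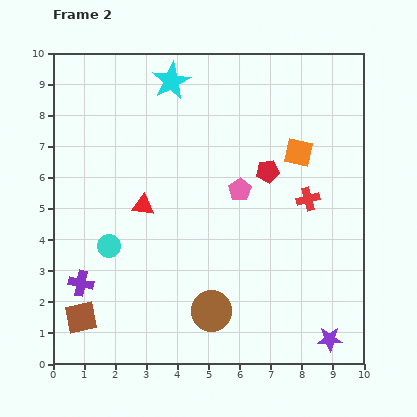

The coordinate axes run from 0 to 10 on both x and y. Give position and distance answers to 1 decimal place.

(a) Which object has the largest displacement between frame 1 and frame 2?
the red cross

(moved 3.4; next 2.8)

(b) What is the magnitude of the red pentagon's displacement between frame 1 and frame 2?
0.7

The red pentagon moved from (6.3, 5.9) to (6.9, 6.2), a distance of √(0.6² + 0.3²) ≈ 0.7.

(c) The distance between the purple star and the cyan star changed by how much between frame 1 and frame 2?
+4.2

Distance in frame 1: 5.5. Distance in frame 2: 9.7.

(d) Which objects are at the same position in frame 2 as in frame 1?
the orange square, the brown circle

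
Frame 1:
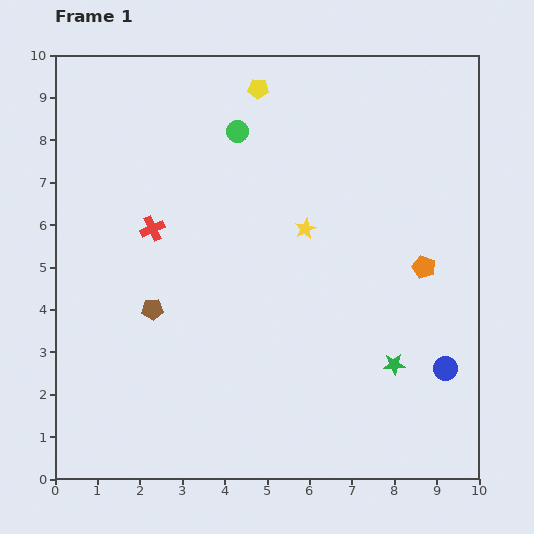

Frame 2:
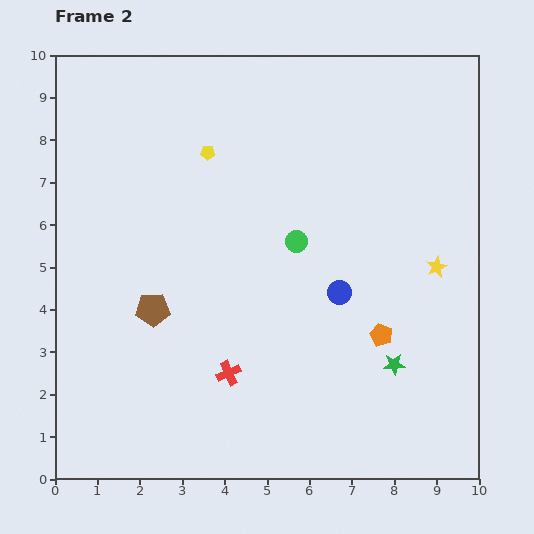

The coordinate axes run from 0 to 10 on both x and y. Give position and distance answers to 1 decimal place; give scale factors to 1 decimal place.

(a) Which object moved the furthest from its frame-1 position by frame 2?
the red cross

(moved 3.8; next 3.2)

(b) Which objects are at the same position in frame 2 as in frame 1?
the green star, the brown pentagon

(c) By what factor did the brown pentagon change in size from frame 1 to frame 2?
1.6×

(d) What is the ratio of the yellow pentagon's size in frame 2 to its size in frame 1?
0.7×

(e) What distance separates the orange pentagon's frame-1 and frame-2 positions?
1.9

The orange pentagon moved from (8.7, 5.0) to (7.7, 3.4), a distance of √(1.0² + 1.6²) ≈ 1.9.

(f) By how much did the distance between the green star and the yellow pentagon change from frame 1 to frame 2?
-0.5

Distance in frame 1: 7.2. Distance in frame 2: 6.7.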